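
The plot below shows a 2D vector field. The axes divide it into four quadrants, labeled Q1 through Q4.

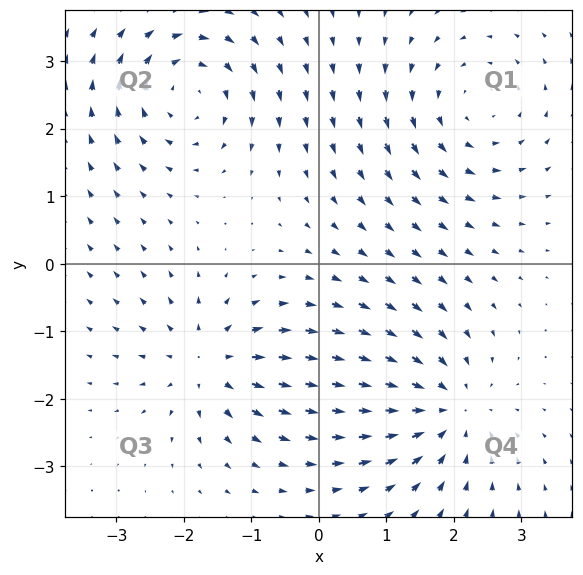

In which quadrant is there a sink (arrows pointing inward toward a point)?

Q4

The sink sits at approximately (1.9, -2.2), which lies in quadrant Q4. The divergence there is about -5, negative as expected for a sink.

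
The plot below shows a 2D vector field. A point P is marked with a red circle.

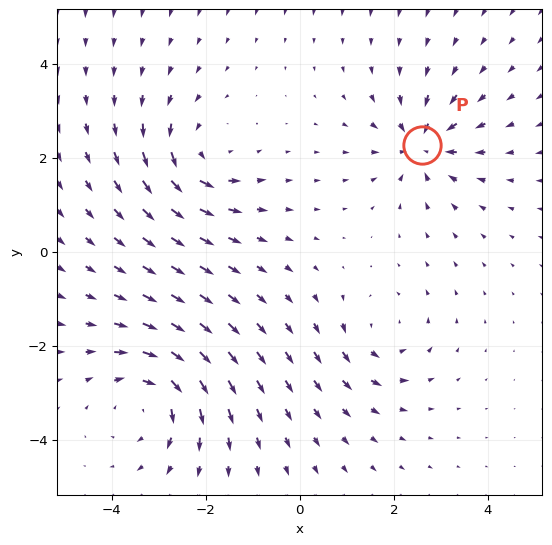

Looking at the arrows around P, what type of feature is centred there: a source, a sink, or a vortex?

sink

At P (2.6, 2.3) the arrows converge inward. Divergence about -5, curl ≈0 — negative divergence with near-zero curl is a sink.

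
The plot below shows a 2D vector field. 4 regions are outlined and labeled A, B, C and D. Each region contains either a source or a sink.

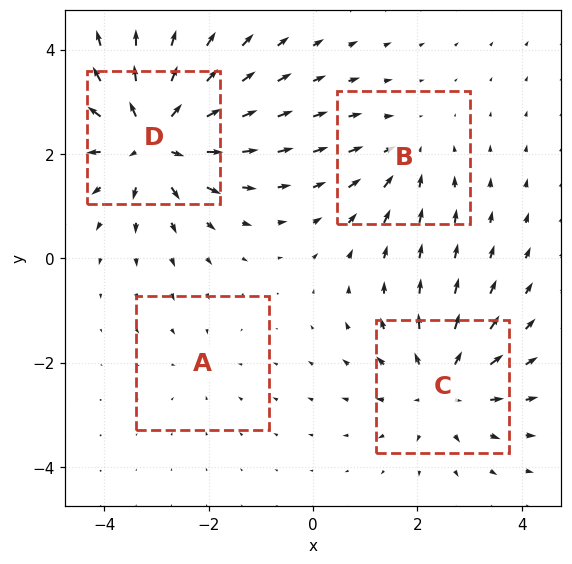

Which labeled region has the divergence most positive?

D

Divergence at each region's feature centre — A: about -2, B: about -3, C: about +5, D: about +7. Region D is most positive.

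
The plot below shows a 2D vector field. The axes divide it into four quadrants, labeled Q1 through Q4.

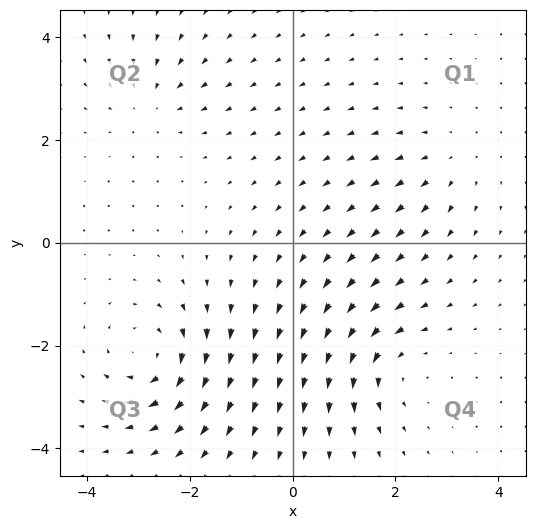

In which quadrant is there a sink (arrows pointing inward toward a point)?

Q2

The sink sits at approximately (-2.7, 2.8), which lies in quadrant Q2. The divergence there is about -3, negative as expected for a sink.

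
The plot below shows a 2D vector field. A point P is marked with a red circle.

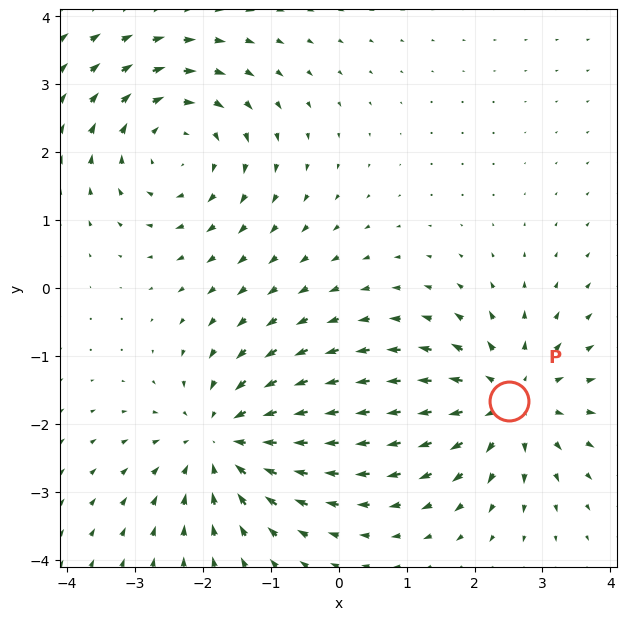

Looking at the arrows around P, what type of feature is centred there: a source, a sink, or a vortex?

source

At P (2.5, -1.7) the arrows spread outward. Divergence about +5, curl ≈0 — positive divergence with near-zero curl is a source.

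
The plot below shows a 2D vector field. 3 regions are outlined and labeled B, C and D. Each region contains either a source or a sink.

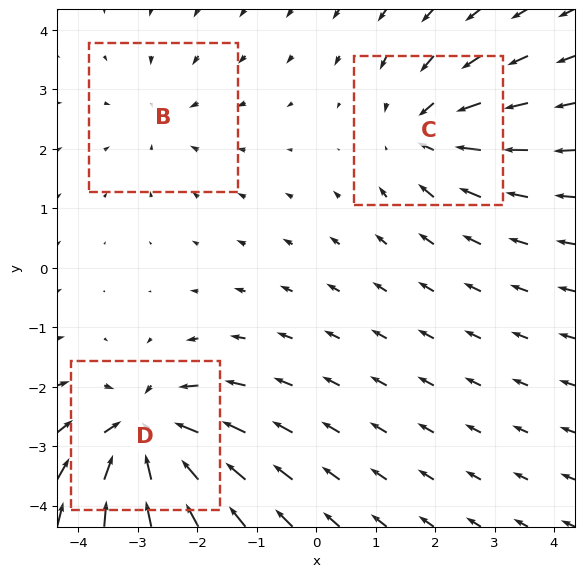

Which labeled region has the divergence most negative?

Divergence at each region's feature centre — B: about -2, C: about -4, D: about -6. Region D is most negative.

D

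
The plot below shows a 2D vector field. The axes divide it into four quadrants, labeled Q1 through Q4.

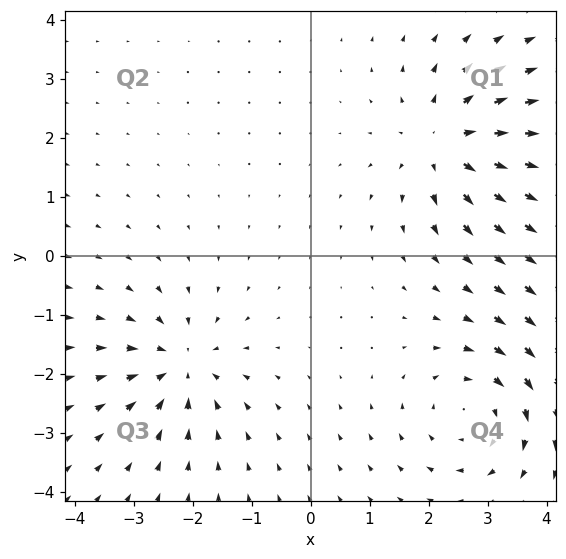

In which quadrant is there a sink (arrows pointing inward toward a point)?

Q3

The sink sits at approximately (-2.2, -1.9), which lies in quadrant Q3. The divergence there is about -3, negative as expected for a sink.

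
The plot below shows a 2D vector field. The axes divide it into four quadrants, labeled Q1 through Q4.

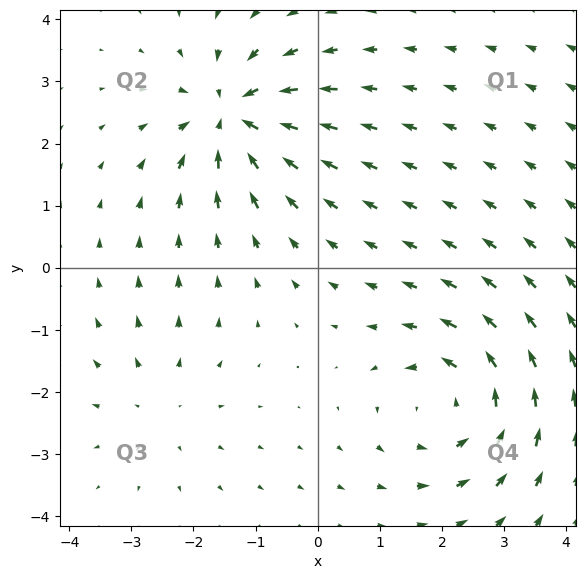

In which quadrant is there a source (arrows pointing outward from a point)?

The source sits at approximately (-2.5, -2.2), which lies in quadrant Q3. The divergence there is about +2, positive as expected for a source.

Q3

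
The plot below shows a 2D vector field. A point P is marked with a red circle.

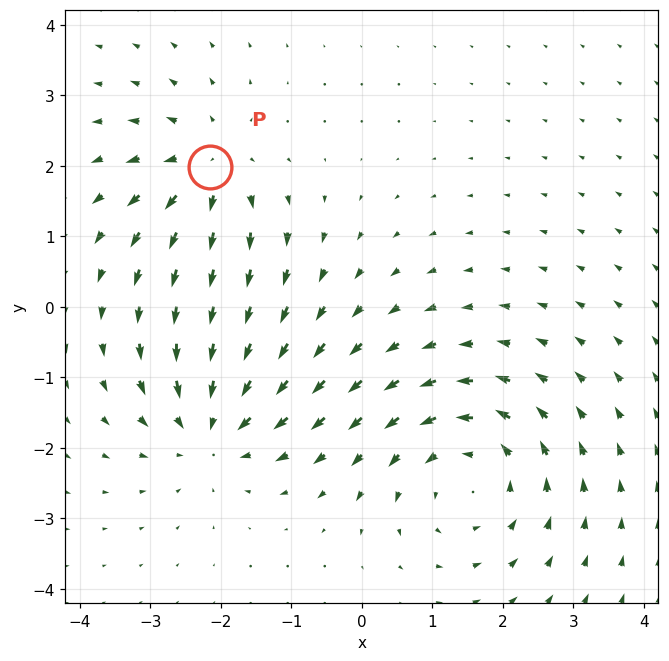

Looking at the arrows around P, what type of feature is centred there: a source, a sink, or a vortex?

At P (-2.2, 2.0) the arrows spread outward. Divergence about +4, curl ≈0 — positive divergence with near-zero curl is a source.

source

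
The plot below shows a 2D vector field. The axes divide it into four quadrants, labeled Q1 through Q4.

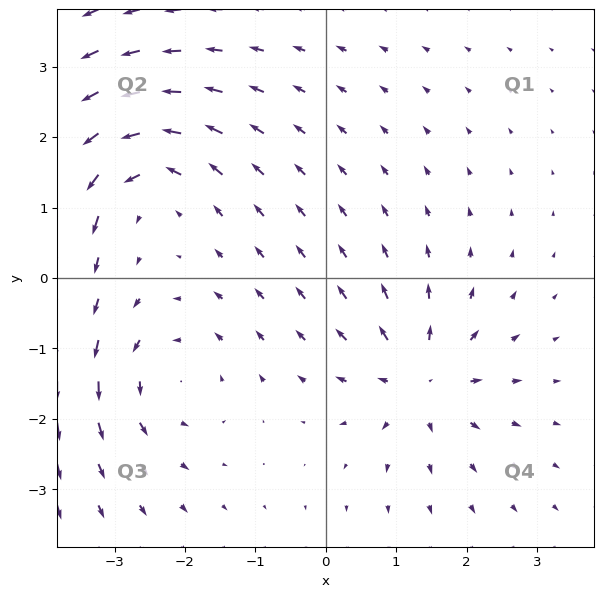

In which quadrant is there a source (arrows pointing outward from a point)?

The source sits at approximately (1.3, -1.5), which lies in quadrant Q4. The divergence there is about +4, positive as expected for a source.

Q4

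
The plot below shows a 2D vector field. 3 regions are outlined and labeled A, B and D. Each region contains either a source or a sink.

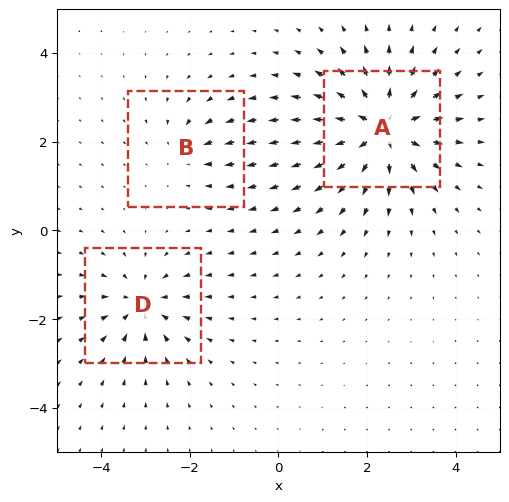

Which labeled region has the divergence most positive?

A

Divergence at each region's feature centre — A: about +7, B: about -3, D: about -4. Region A is most positive.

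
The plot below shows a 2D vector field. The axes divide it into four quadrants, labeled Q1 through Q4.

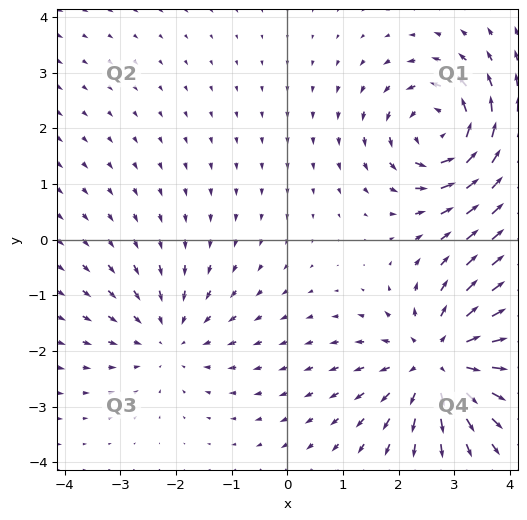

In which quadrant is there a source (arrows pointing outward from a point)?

Q4

The source sits at approximately (2.7, -2.2), which lies in quadrant Q4. The divergence there is about +4, positive as expected for a source.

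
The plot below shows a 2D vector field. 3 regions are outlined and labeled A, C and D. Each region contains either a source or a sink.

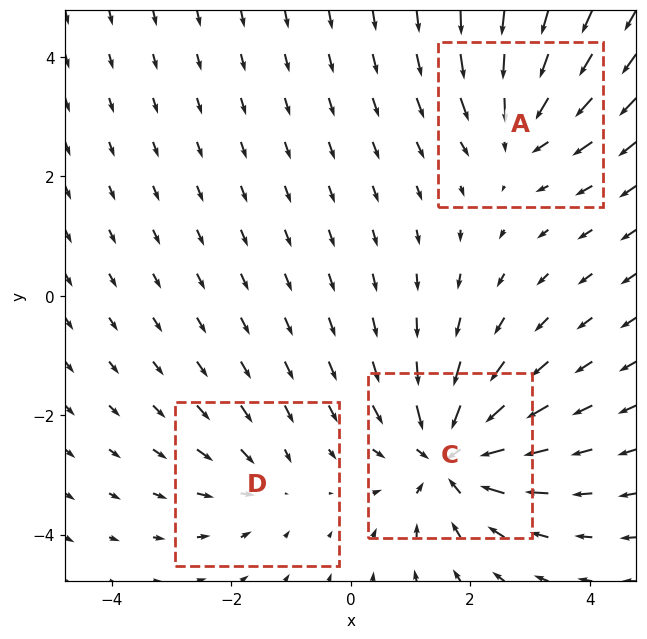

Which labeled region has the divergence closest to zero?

Divergence at each region's feature centre — A: about -3, C: about -5, D: about -2. Region D is closest to zero.

D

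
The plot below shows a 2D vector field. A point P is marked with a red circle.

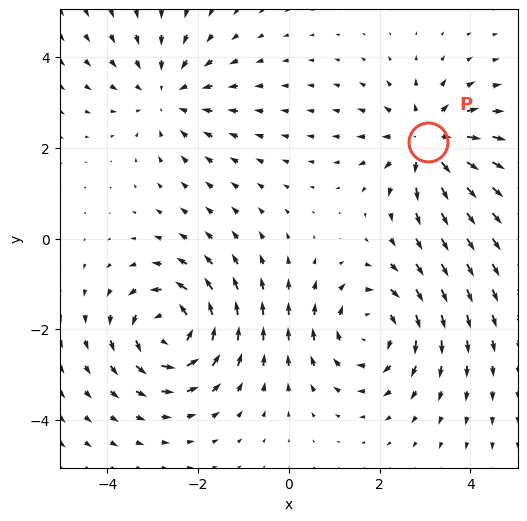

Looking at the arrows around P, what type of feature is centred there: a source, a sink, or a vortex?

source

At P (3.1, 2.1) the arrows spread outward. Divergence about +4, curl ≈0 — positive divergence with near-zero curl is a source.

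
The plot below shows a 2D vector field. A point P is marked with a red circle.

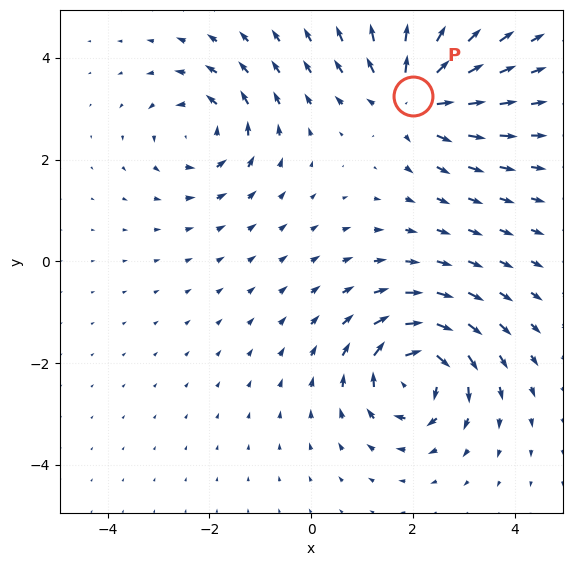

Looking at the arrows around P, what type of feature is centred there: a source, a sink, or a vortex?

source

At P (2.0, 3.2) the arrows spread outward. Divergence about +5, curl ≈0 — positive divergence with near-zero curl is a source.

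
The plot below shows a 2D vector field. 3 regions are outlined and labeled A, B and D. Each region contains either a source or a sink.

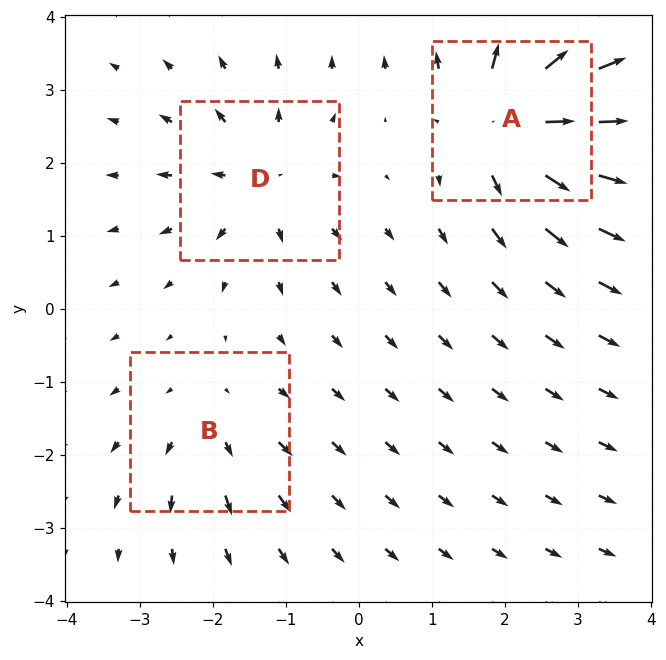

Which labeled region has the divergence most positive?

A

Divergence at each region's feature centre — A: about +6, B: about +3, D: about +4. Region A is most positive.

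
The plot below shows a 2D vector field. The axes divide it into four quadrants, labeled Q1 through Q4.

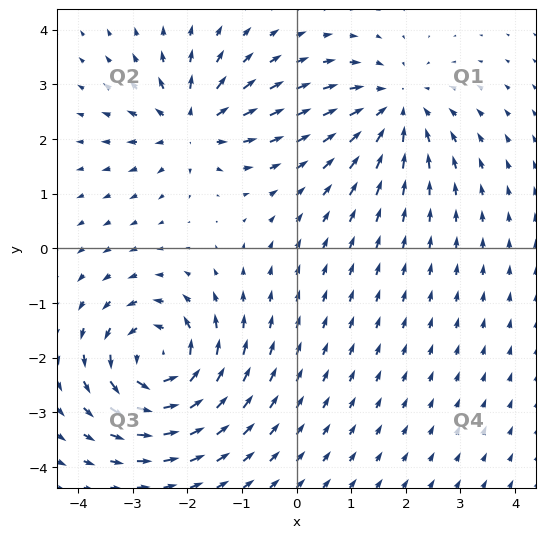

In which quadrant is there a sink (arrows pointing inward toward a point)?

The sink sits at approximately (1.8, 2.6), which lies in quadrant Q1. The divergence there is about -3, negative as expected for a sink.

Q1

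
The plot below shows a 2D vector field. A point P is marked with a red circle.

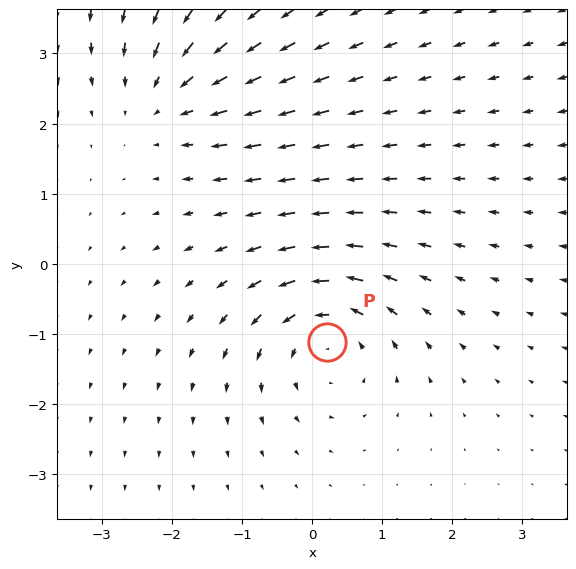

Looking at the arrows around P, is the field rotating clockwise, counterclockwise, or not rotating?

counterclockwise

Near P at (0.2, -1.1) the arrows circulate counterclockwise. The curl (z-component) there is about +4; positive curl means counterclockwise rotation.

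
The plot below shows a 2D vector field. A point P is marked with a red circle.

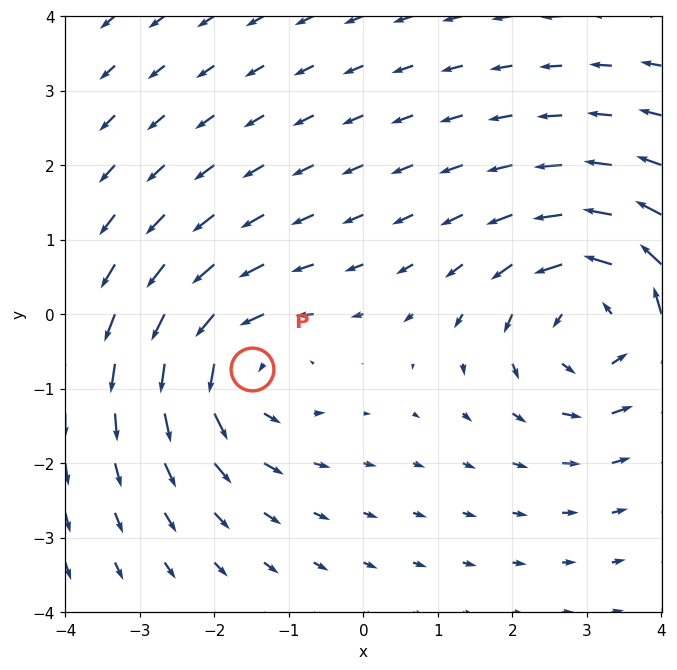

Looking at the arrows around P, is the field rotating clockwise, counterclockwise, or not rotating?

counterclockwise

Near P at (-1.5, -0.7) the arrows circulate counterclockwise. The curl (z-component) there is about +3; positive curl means counterclockwise rotation.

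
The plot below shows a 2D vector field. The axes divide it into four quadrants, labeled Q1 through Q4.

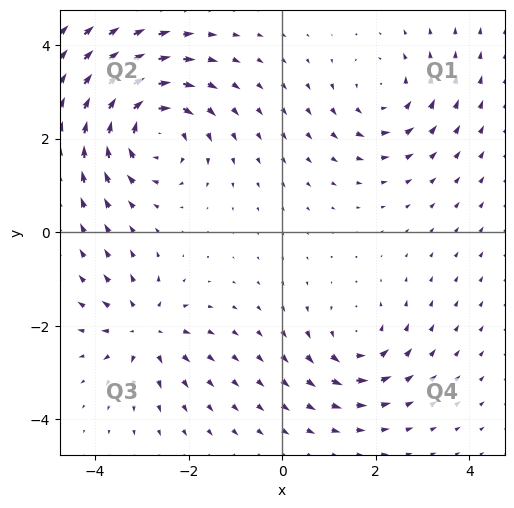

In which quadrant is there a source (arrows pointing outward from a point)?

The source sits at approximately (-2.9, -2.1), which lies in quadrant Q3. The divergence there is about +4, positive as expected for a source.

Q3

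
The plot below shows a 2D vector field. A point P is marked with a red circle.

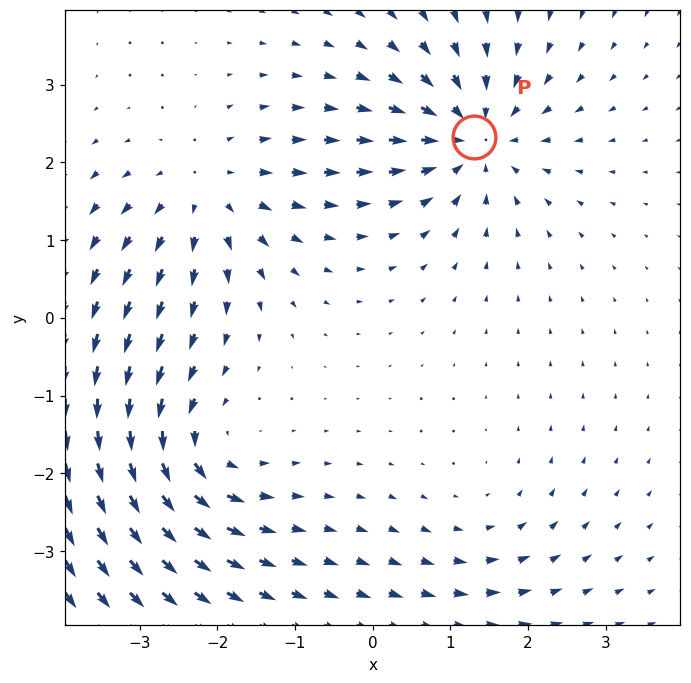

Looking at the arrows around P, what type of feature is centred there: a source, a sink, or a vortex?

At P (1.3, 2.3) the arrows converge inward. Divergence about -6, curl ≈0 — negative divergence with near-zero curl is a sink.

sink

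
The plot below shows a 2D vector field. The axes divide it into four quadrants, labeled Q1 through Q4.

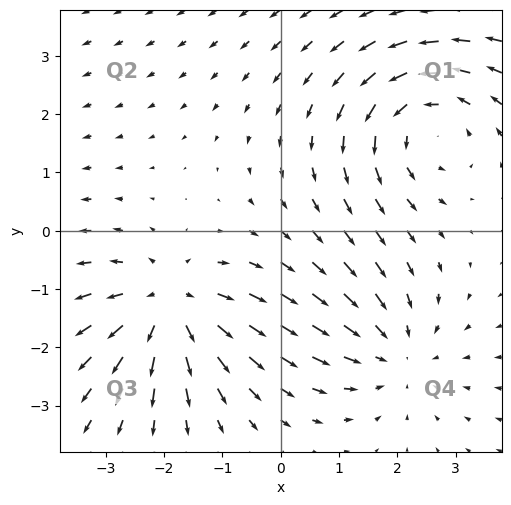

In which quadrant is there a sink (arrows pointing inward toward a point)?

The sink sits at approximately (2.0, -2.1), which lies in quadrant Q4. The divergence there is about -3, negative as expected for a sink.

Q4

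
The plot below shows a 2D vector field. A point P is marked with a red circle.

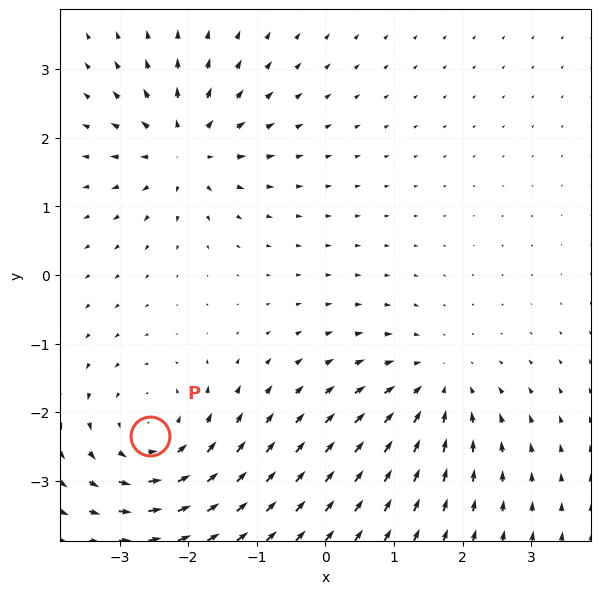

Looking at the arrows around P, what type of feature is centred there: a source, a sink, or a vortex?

vortex

At P (-2.6, -2.3) the arrows circulate counterclockwise. Divergence ≈0, curl about +4 — near-zero divergence with nonzero curl is a vortex.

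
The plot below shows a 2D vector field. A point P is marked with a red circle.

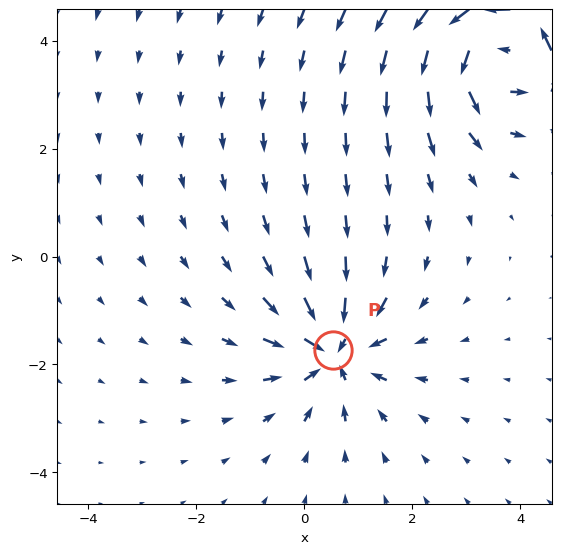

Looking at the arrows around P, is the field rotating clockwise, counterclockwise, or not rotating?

Near P at (0.5, -1.7) the arrows show no circulation. The curl there is ≈0.

not rotating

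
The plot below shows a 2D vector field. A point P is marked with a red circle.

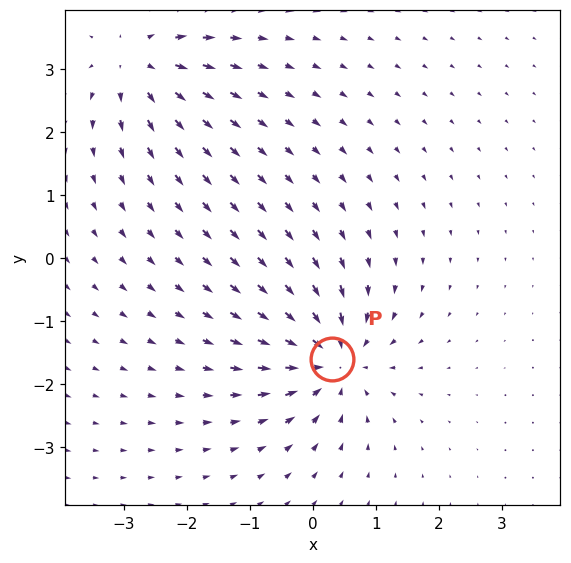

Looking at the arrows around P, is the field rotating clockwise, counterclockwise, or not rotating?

Near P at (0.3, -1.6) the arrows show no circulation. The curl there is ≈0.

not rotating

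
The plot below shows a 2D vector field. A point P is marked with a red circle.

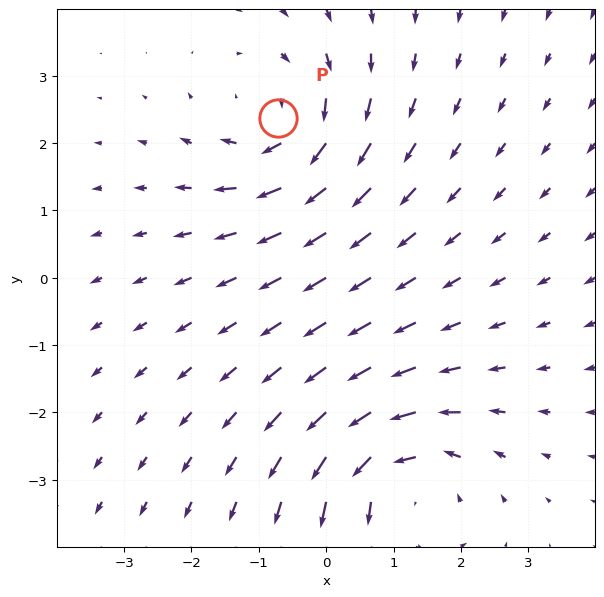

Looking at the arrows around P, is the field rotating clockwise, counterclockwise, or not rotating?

Near P at (-0.7, 2.4) the arrows circulate clockwise. The curl (z-component) there is about -4; negative curl means clockwise rotation.

clockwise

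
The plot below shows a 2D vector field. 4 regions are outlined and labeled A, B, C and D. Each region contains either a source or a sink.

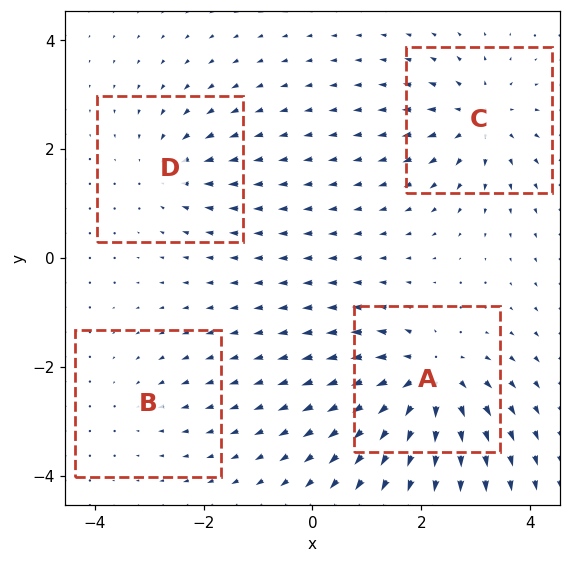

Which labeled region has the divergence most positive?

A

Divergence at each region's feature centre — A: about +7, B: about -2, C: about +5, D: about -4. Region A is most positive.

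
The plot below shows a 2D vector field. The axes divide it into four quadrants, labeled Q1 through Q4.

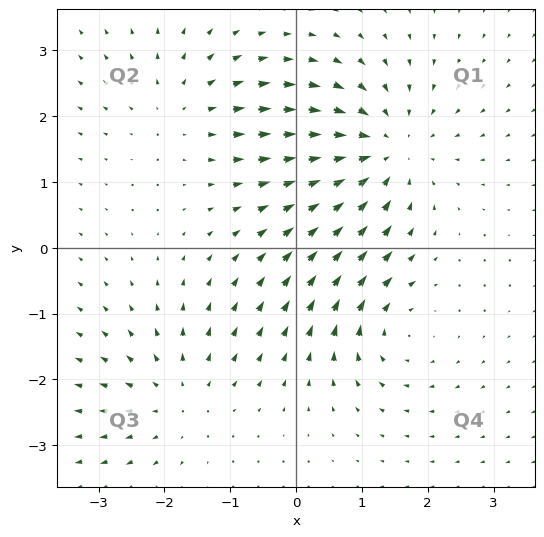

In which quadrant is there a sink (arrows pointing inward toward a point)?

Q1

The sink sits at approximately (1.3, 1.5), which lies in quadrant Q1. The divergence there is about -4, negative as expected for a sink.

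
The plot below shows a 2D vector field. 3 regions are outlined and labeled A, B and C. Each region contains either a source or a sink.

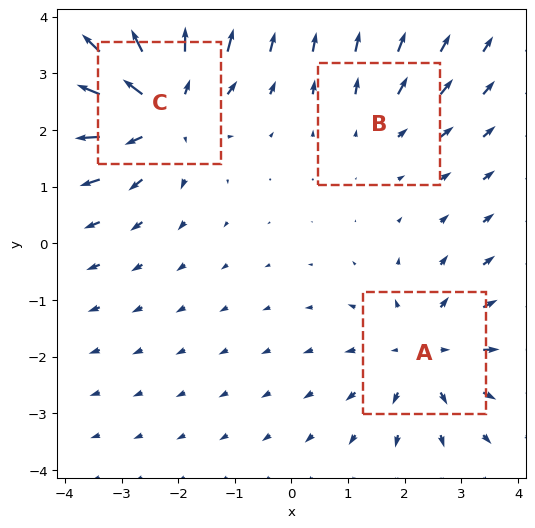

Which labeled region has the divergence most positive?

Divergence at each region's feature centre — A: about +3, B: about +2, C: about +4. Region C is most positive.

C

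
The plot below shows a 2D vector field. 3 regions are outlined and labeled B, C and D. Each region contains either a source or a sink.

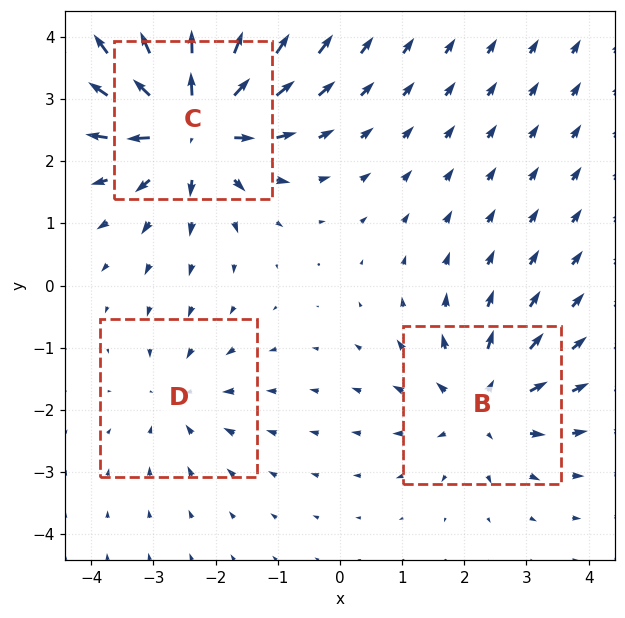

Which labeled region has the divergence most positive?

Divergence at each region's feature centre — B: about +4, C: about +6, D: about -2. Region C is most positive.

C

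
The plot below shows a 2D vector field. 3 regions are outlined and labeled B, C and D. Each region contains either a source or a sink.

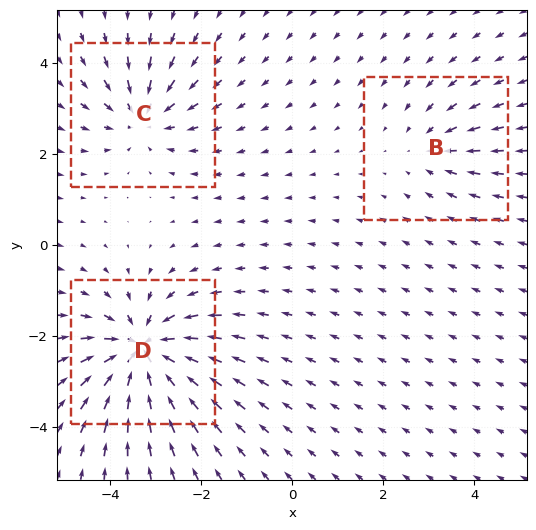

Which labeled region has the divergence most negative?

D

Divergence at each region's feature centre — B: about -2, C: about -4, D: about -6. Region D is most negative.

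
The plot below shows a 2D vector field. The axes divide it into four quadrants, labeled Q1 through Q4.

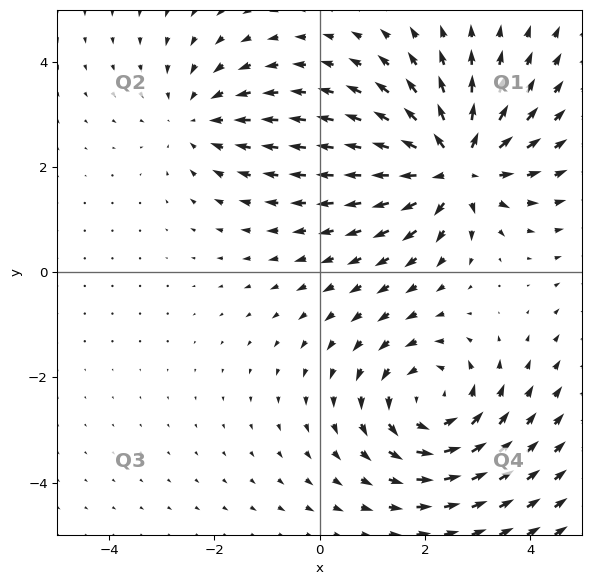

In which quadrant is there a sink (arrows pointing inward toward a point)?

Q2

The sink sits at approximately (-2.3, 2.9), which lies in quadrant Q2. The divergence there is about -2, negative as expected for a sink.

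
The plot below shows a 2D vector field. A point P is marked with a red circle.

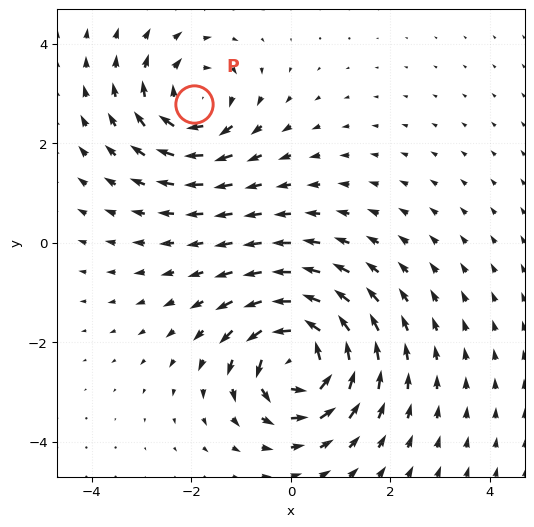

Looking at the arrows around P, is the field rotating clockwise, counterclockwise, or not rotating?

clockwise

Near P at (-2.0, 2.8) the arrows circulate clockwise. The curl (z-component) there is about -3; negative curl means clockwise rotation.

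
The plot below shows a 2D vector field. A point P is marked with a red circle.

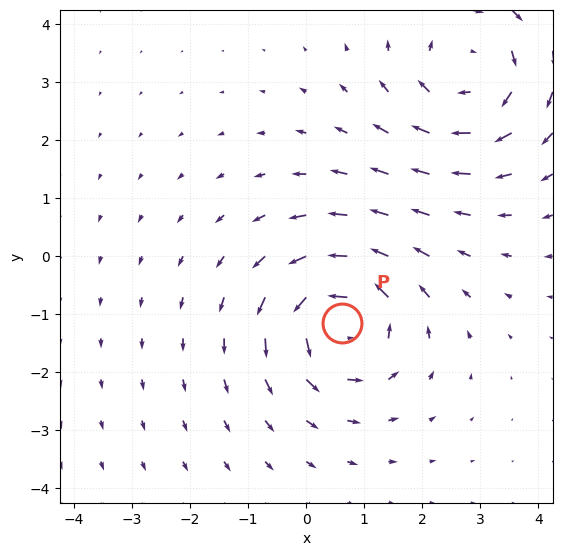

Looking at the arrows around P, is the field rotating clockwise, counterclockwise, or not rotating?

Near P at (0.6, -1.1) the arrows circulate counterclockwise. The curl (z-component) there is about +4; positive curl means counterclockwise rotation.

counterclockwise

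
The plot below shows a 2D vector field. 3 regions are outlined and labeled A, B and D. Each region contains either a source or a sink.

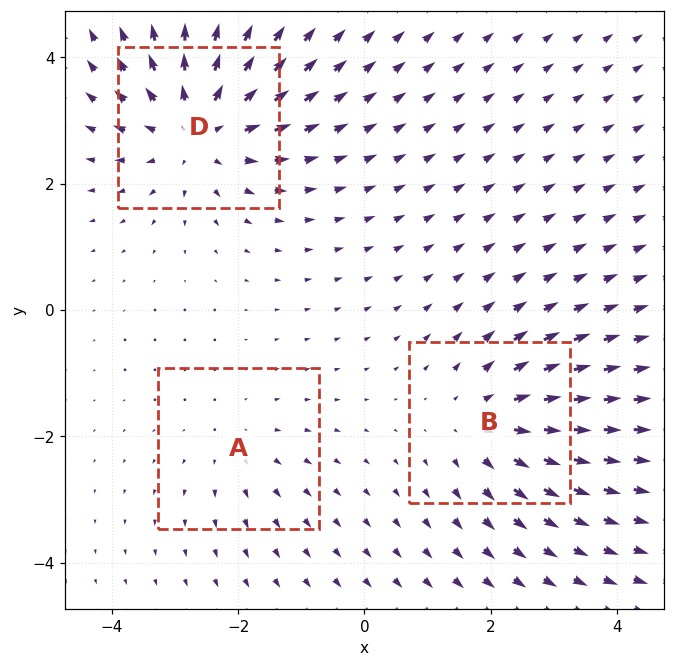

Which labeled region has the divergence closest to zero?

A

Divergence at each region's feature centre — A: about +2, B: about +3, D: about +5. Region A is closest to zero.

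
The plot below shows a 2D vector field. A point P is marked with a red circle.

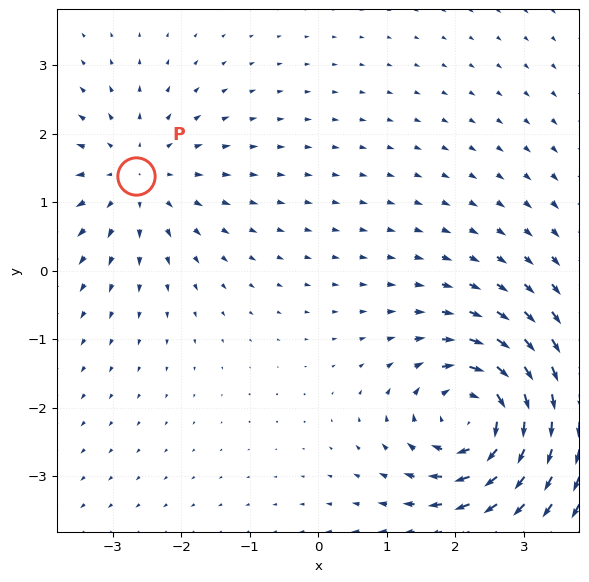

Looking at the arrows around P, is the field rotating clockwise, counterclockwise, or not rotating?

not rotating

Near P at (-2.7, 1.4) the arrows show no circulation. The curl there is ≈0.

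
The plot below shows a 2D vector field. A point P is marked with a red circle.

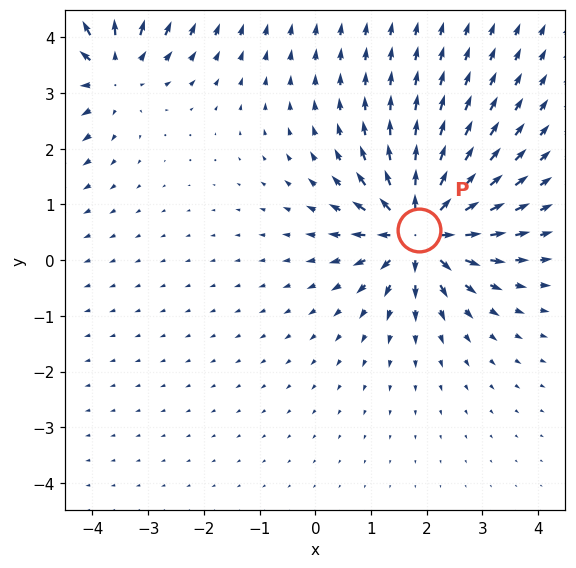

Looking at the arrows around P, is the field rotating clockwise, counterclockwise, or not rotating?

Near P at (1.9, 0.5) the arrows show no circulation. The curl there is ≈0.

not rotating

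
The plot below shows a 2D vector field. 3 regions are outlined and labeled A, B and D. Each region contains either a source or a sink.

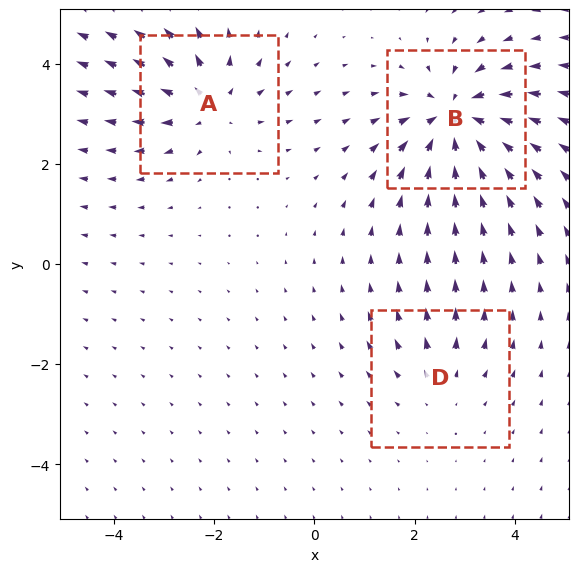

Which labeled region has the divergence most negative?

Divergence at each region's feature centre — A: about +4, B: about -5, D: about +2. Region B is most negative.

B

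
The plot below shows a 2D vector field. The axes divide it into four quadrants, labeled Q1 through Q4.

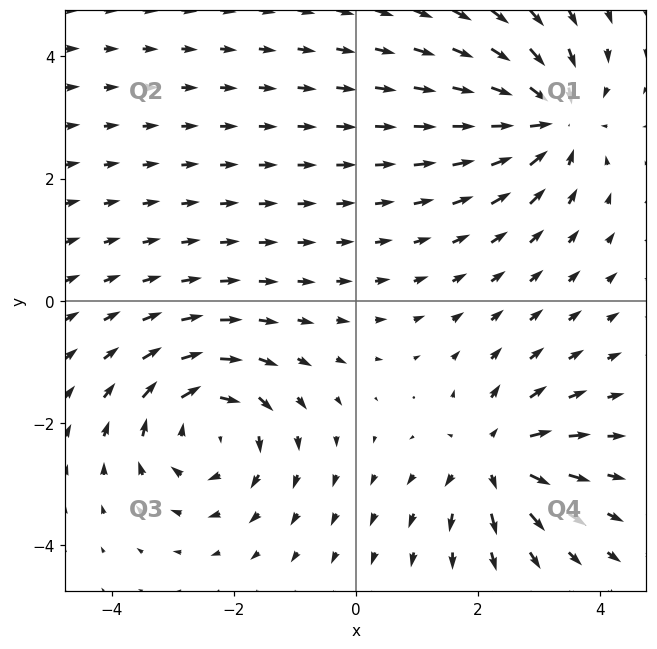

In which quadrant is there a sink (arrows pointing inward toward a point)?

Q1

The sink sits at approximately (3.2, 3.0), which lies in quadrant Q1. The divergence there is about -4, negative as expected for a sink.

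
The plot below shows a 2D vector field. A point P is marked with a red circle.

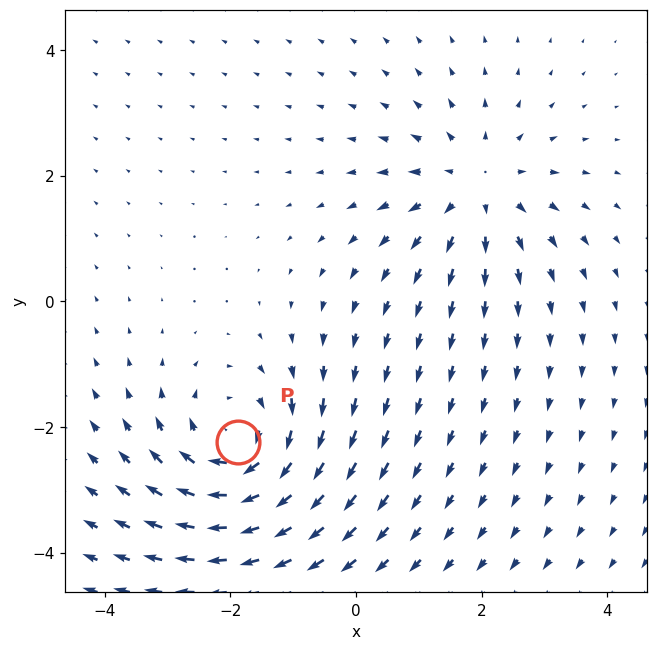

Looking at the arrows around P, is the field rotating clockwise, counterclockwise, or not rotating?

clockwise

Near P at (-1.9, -2.2) the arrows circulate clockwise. The curl (z-component) there is about -5; negative curl means clockwise rotation.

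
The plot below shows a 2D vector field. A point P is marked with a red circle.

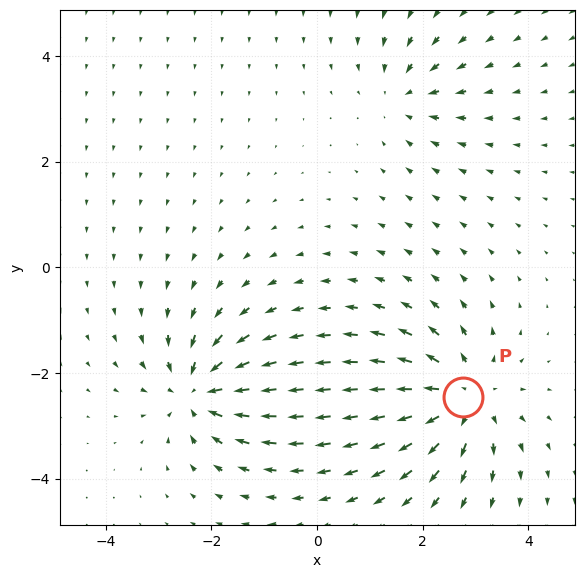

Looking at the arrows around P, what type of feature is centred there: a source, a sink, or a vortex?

At P (2.8, -2.5) the arrows spread outward. Divergence about +5, curl ≈0 — positive divergence with near-zero curl is a source.

source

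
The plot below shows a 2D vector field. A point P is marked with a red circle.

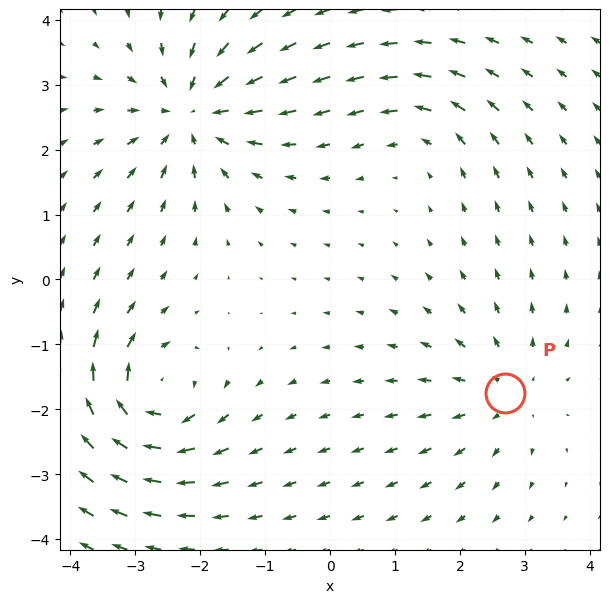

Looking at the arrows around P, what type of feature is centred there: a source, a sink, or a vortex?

source

At P (2.7, -1.7) the arrows spread outward. Divergence about +3, curl ≈0 — positive divergence with near-zero curl is a source.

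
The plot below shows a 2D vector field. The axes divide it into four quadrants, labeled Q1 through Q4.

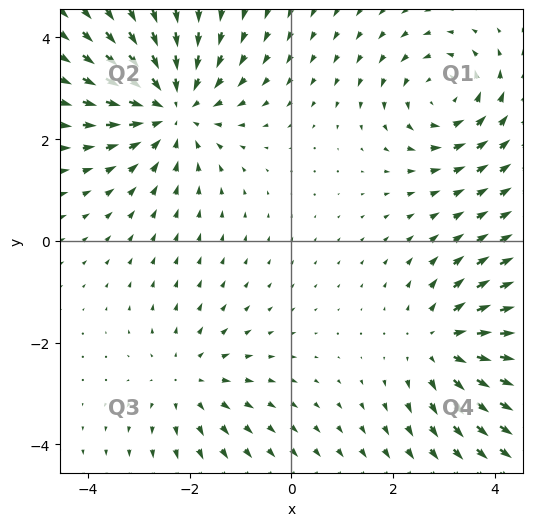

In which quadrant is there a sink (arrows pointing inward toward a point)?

The sink sits at approximately (-2.4, 2.6), which lies in quadrant Q2. The divergence there is about -4, negative as expected for a sink.

Q2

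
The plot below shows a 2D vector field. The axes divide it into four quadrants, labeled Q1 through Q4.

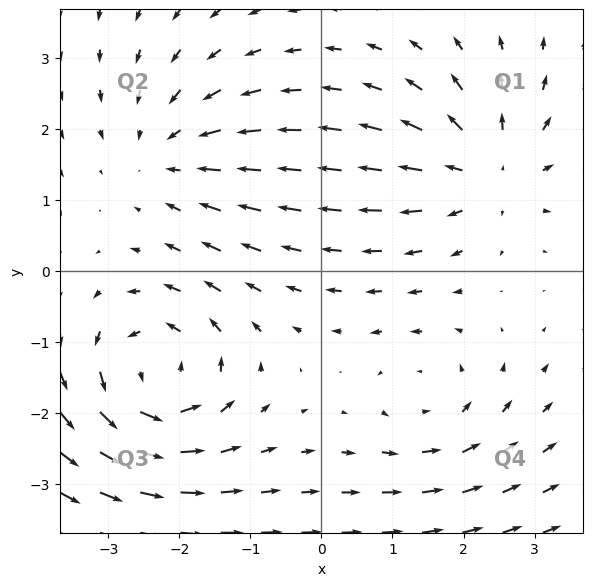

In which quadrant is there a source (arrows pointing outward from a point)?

The source sits at approximately (2.3, 1.4), which lies in quadrant Q1. The divergence there is about +5, positive as expected for a source.

Q1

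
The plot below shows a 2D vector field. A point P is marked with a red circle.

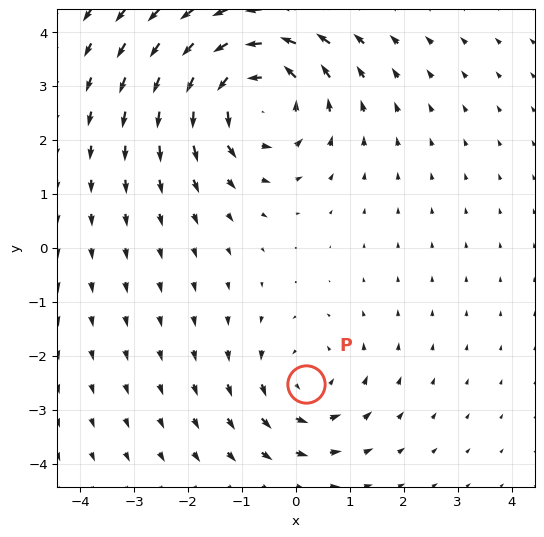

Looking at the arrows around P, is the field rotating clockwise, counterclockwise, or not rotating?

Near P at (0.2, -2.5) the arrows circulate counterclockwise. The curl (z-component) there is about +3; positive curl means counterclockwise rotation.

counterclockwise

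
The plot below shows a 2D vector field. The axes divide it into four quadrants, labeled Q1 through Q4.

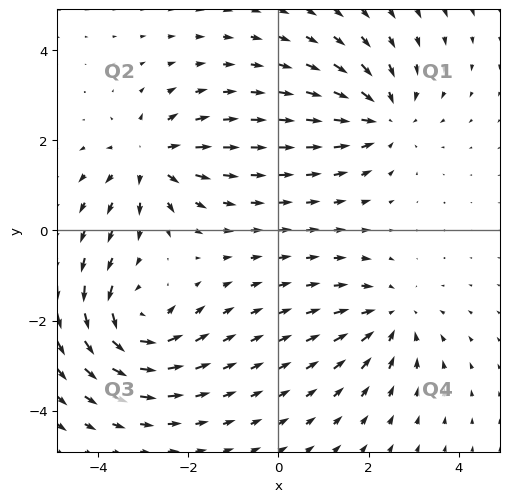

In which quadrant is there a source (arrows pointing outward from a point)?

Q2

The source sits at approximately (-2.9, 1.6), which lies in quadrant Q2. The divergence there is about +5, positive as expected for a source.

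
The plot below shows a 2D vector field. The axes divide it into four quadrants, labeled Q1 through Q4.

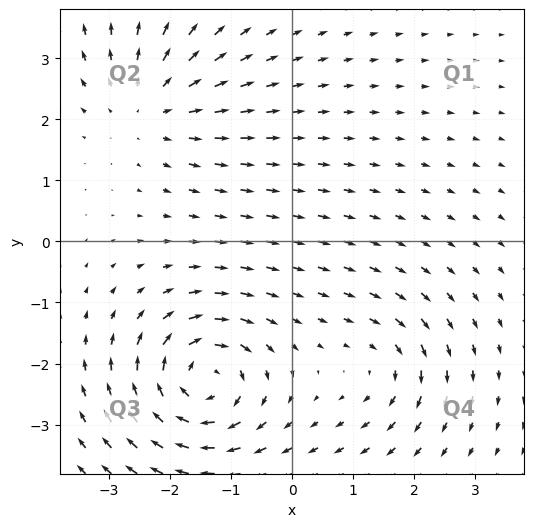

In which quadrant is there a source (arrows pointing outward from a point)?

Q2

The source sits at approximately (-2.4, 2.2), which lies in quadrant Q2. The divergence there is about +3, positive as expected for a source.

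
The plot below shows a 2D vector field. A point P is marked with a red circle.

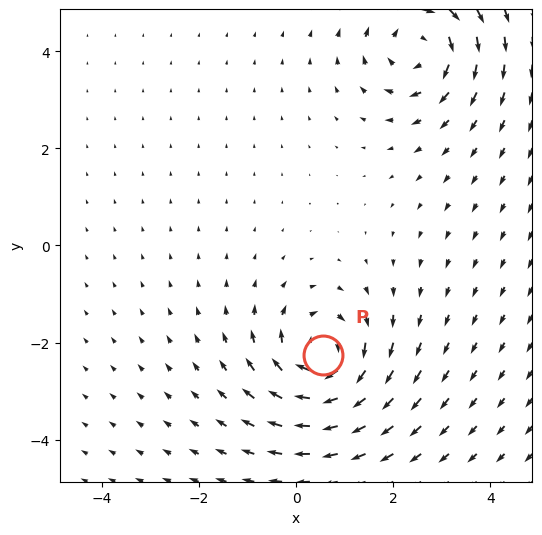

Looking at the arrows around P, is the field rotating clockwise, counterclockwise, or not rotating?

Near P at (0.5, -2.3) the arrows circulate clockwise. The curl (z-component) there is about -5; negative curl means clockwise rotation.

clockwise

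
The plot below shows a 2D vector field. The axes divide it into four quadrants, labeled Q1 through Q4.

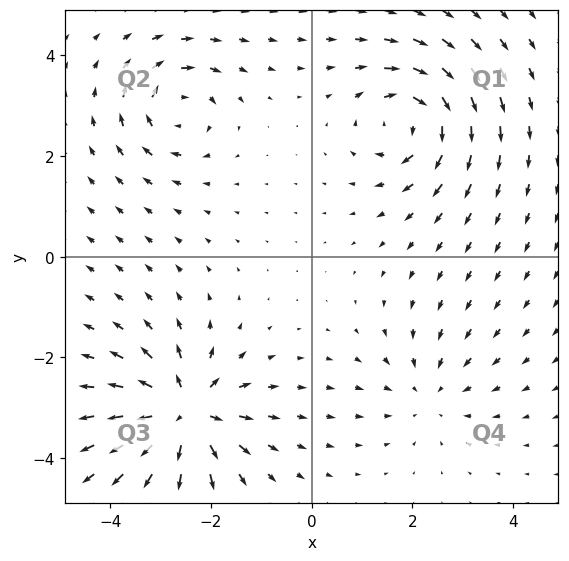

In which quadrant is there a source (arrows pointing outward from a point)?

Q3

The source sits at approximately (-2.5, -3.1), which lies in quadrant Q3. The divergence there is about +7, positive as expected for a source.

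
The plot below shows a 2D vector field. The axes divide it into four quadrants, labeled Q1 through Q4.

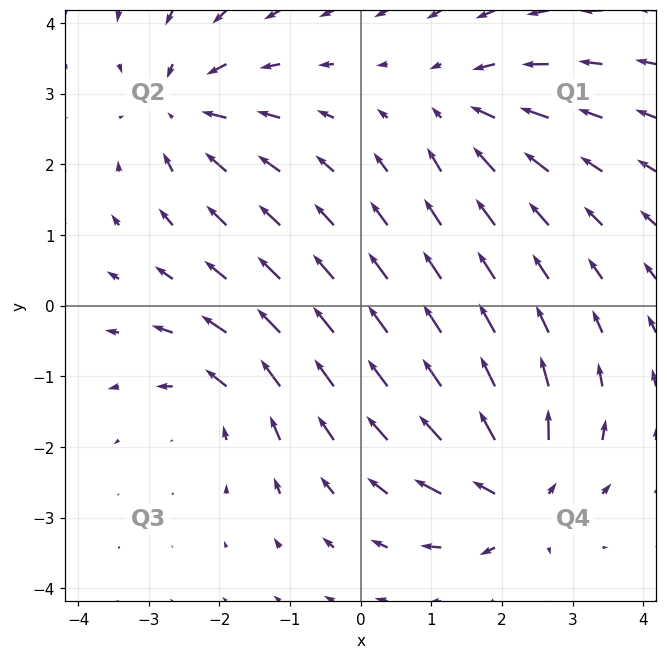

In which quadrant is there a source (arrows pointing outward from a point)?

The source sits at approximately (2.2, -2.6), which lies in quadrant Q4. The divergence there is about +5, positive as expected for a source.

Q4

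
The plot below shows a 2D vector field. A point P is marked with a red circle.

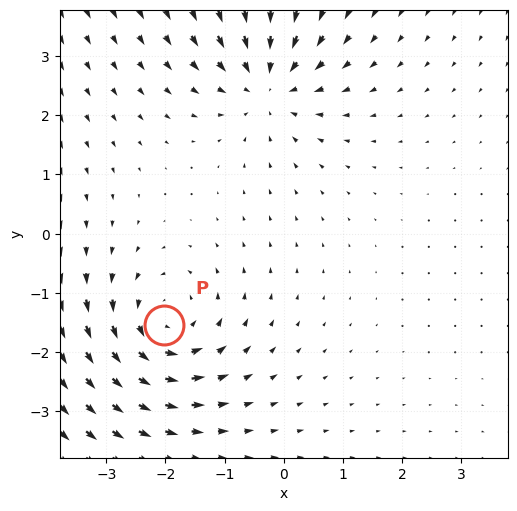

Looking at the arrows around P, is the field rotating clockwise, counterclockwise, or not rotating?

counterclockwise

Near P at (-2.0, -1.5) the arrows circulate counterclockwise. The curl (z-component) there is about +4; positive curl means counterclockwise rotation.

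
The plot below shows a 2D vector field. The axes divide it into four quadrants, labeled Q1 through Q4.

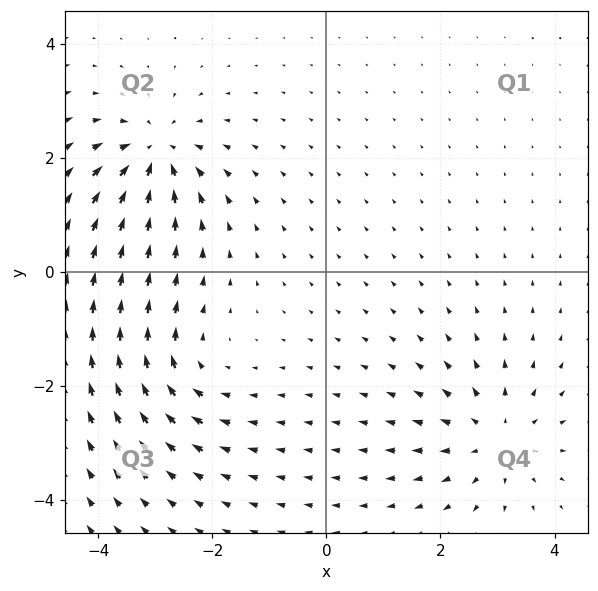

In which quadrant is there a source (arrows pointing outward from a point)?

The source sits at approximately (3.0, -2.9), which lies in quadrant Q4. The divergence there is about +5, positive as expected for a source.

Q4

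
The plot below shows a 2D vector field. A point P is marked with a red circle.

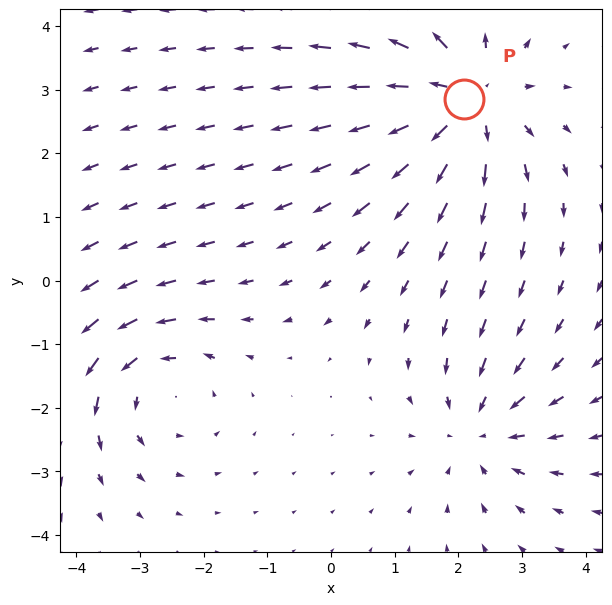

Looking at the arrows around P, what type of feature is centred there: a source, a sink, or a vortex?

At P (2.1, 2.8) the arrows spread outward. Divergence about +4, curl ≈0 — positive divergence with near-zero curl is a source.

source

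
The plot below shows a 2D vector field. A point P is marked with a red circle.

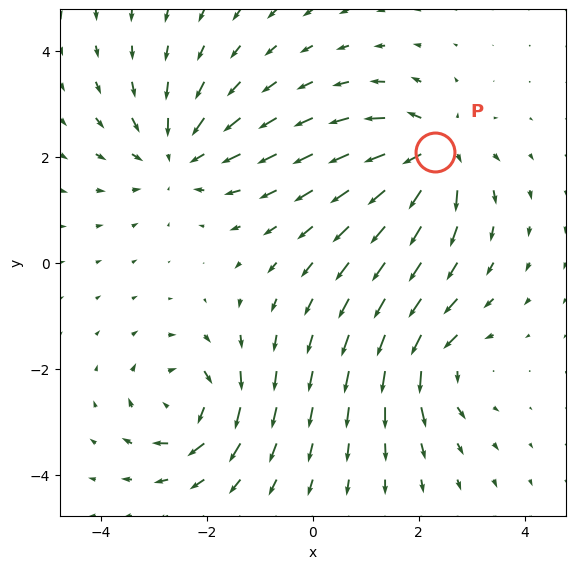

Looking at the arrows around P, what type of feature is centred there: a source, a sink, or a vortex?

At P (2.3, 2.1) the arrows spread outward. Divergence about +6, curl ≈0 — positive divergence with near-zero curl is a source.

source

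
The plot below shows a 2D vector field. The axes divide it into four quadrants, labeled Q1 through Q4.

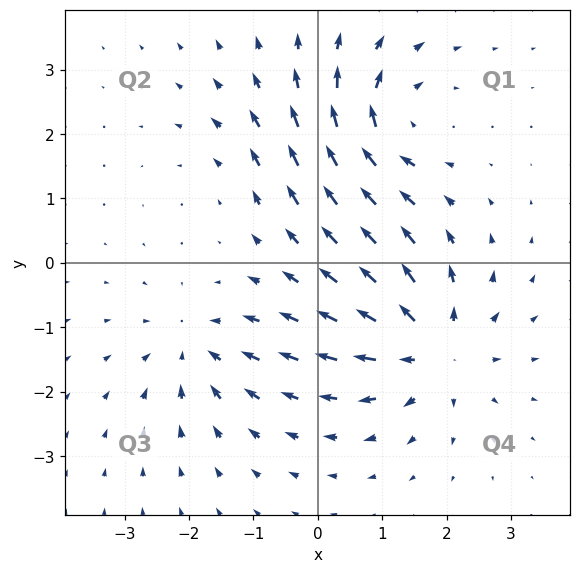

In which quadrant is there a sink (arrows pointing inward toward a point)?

Q3

The sink sits at approximately (-1.9, -1.3), which lies in quadrant Q3. The divergence there is about -4, negative as expected for a sink.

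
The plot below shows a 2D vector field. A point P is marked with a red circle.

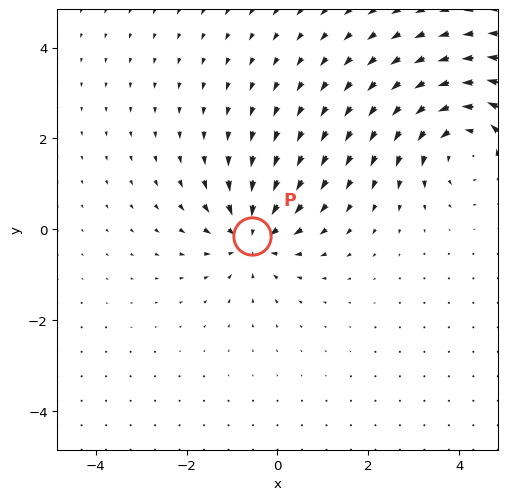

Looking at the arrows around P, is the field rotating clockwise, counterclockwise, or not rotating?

not rotating

Near P at (-0.6, -0.1) the arrows show no circulation. The curl there is ≈0.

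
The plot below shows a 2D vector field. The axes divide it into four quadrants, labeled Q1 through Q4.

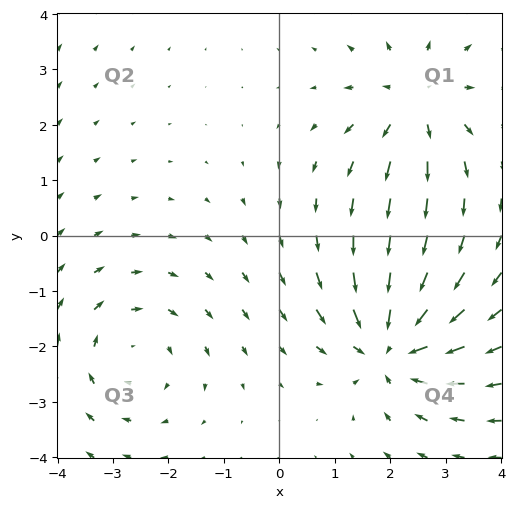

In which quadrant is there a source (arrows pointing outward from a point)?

The source sits at approximately (2.5, 2.4), which lies in quadrant Q1. The divergence there is about +4, positive as expected for a source.

Q1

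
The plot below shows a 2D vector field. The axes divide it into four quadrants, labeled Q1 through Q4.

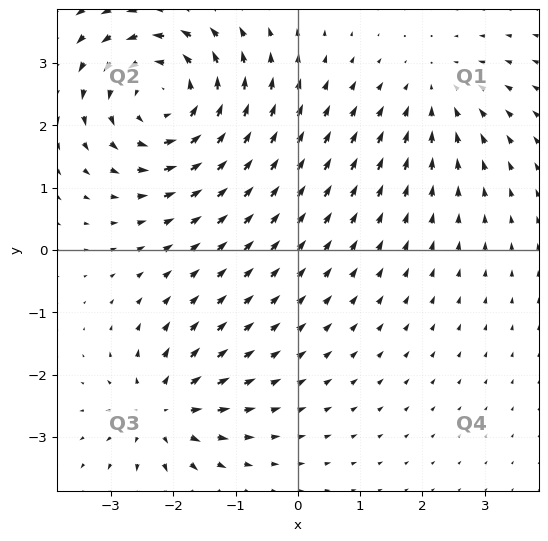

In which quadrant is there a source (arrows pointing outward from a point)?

The source sits at approximately (-2.2, -2.6), which lies in quadrant Q3. The divergence there is about +4, positive as expected for a source.

Q3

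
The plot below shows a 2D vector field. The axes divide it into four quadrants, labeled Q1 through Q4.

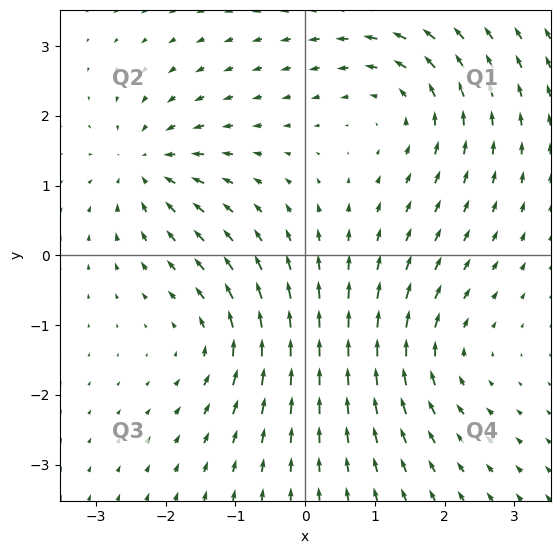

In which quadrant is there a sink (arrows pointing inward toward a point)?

The sink sits at approximately (-2.3, 1.3), which lies in quadrant Q2. The divergence there is about -4, negative as expected for a sink.

Q2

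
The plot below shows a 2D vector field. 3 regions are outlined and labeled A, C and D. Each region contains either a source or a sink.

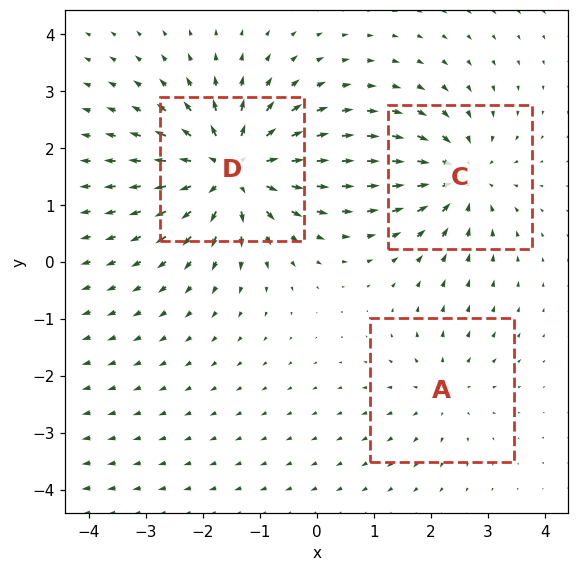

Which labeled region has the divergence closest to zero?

A

Divergence at each region's feature centre — A: about +2, C: about -4, D: about +6. Region A is closest to zero.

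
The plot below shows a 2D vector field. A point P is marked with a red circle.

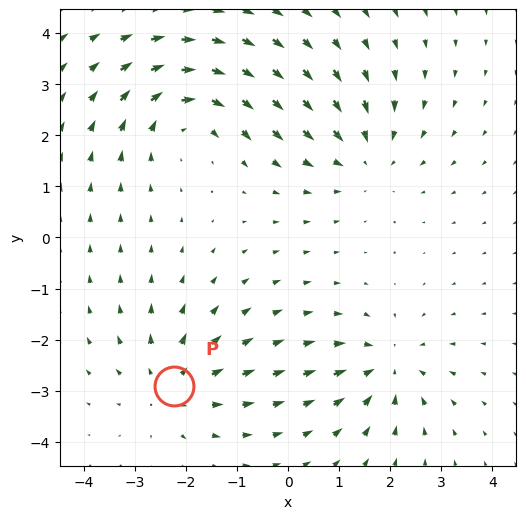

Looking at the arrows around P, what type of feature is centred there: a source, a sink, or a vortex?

source

At P (-2.2, -2.9) the arrows spread outward. Divergence about +3, curl ≈0 — positive divergence with near-zero curl is a source.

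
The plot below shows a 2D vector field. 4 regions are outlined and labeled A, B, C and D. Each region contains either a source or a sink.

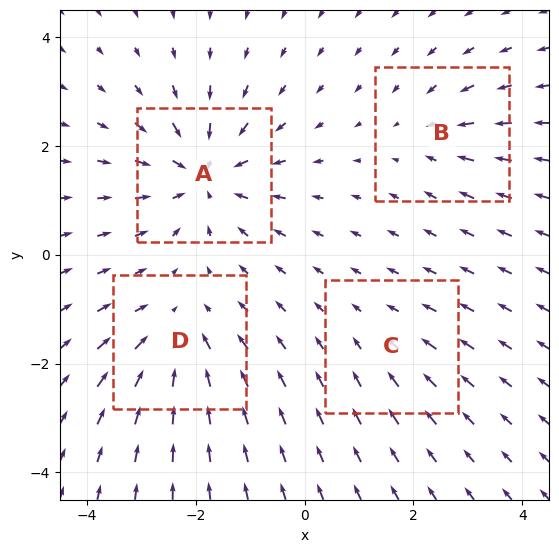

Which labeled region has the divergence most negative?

A

Divergence at each region's feature centre — A: about -7, B: about -3, C: about -2, D: about -5. Region A is most negative.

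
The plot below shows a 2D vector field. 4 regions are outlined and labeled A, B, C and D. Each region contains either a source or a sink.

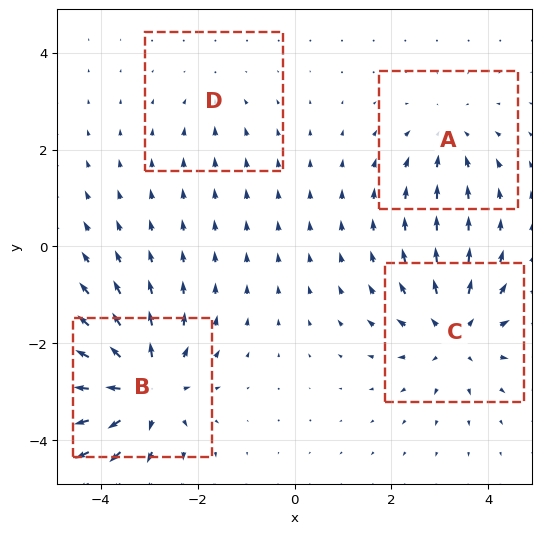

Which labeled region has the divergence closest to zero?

Divergence at each region's feature centre — A: about -3, B: about +7, C: about +5, D: about -2. Region D is closest to zero.

D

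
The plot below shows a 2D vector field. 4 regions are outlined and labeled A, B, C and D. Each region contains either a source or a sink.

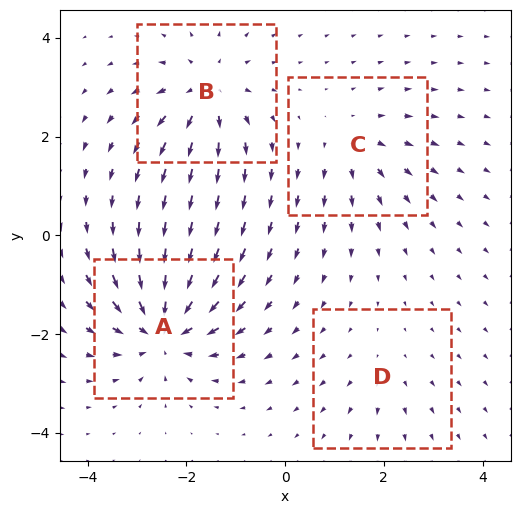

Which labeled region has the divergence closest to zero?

D

Divergence at each region's feature centre — A: about -8, B: about +6, C: about +4, D: about +2. Region D is closest to zero.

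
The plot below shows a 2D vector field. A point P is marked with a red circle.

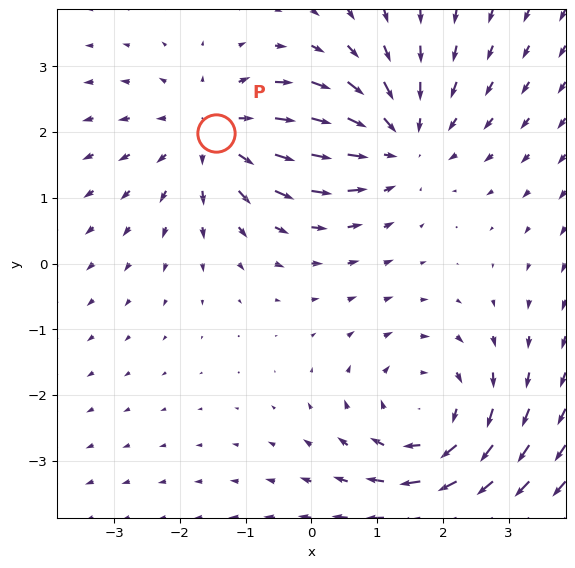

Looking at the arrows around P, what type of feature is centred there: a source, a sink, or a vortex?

At P (-1.4, 2.0) the arrows spread outward. Divergence about +3, curl ≈0 — positive divergence with near-zero curl is a source.

source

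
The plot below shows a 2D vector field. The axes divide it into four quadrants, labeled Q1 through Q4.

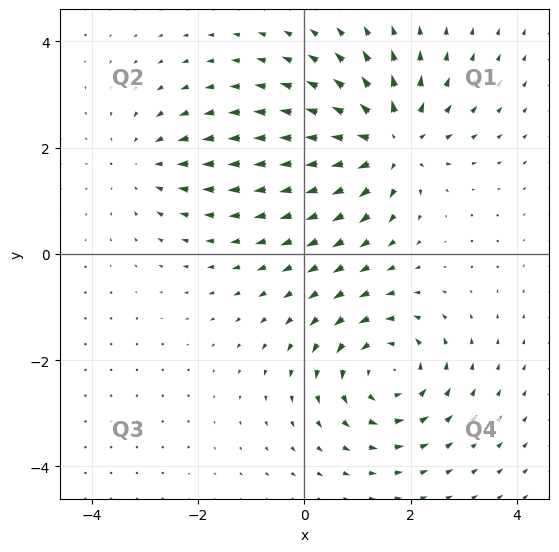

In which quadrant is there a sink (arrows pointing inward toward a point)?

Q2

The sink sits at approximately (-3.0, 1.7), which lies in quadrant Q2. The divergence there is about -2, negative as expected for a sink.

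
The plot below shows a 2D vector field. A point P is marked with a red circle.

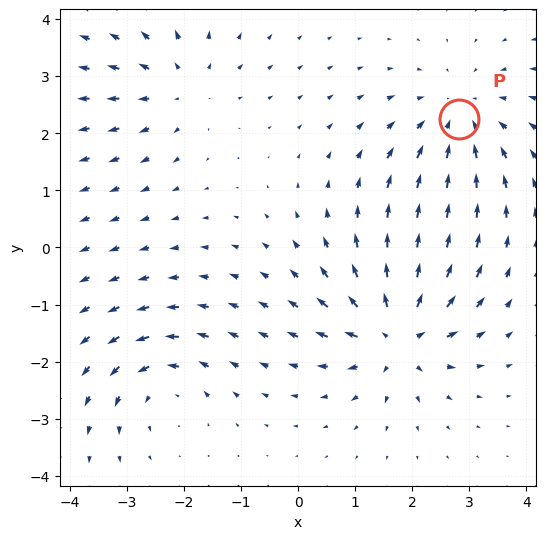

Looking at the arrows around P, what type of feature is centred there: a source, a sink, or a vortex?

sink

At P (2.8, 2.2) the arrows converge inward. Divergence about -4, curl ≈0 — negative divergence with near-zero curl is a sink.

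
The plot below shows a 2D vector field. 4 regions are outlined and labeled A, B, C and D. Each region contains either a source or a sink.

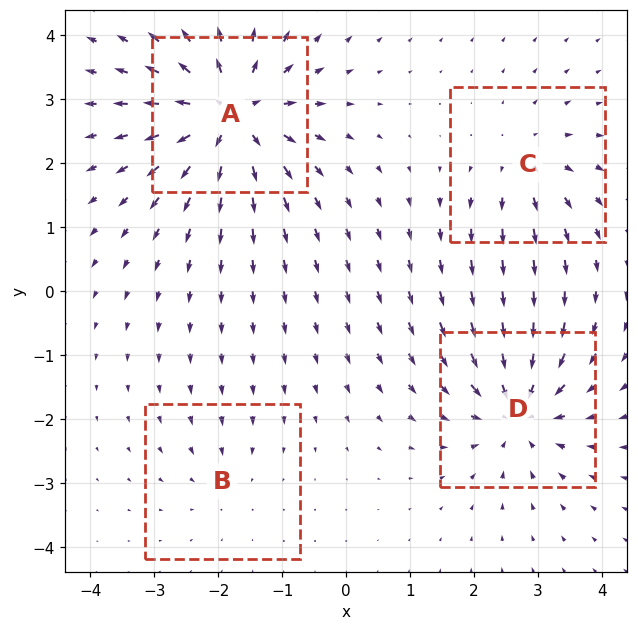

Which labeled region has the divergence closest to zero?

Divergence at each region's feature centre — A: about +8, B: about -2, C: about +4, D: about -6. Region B is closest to zero.

B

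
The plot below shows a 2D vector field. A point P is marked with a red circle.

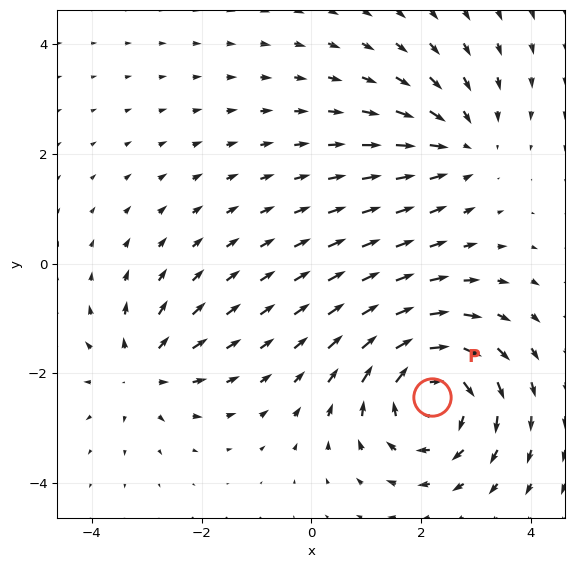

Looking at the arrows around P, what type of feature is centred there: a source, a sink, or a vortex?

At P (2.2, -2.4) the arrows circulate clockwise. Divergence ≈0, curl about -5 — near-zero divergence with nonzero curl is a vortex.

vortex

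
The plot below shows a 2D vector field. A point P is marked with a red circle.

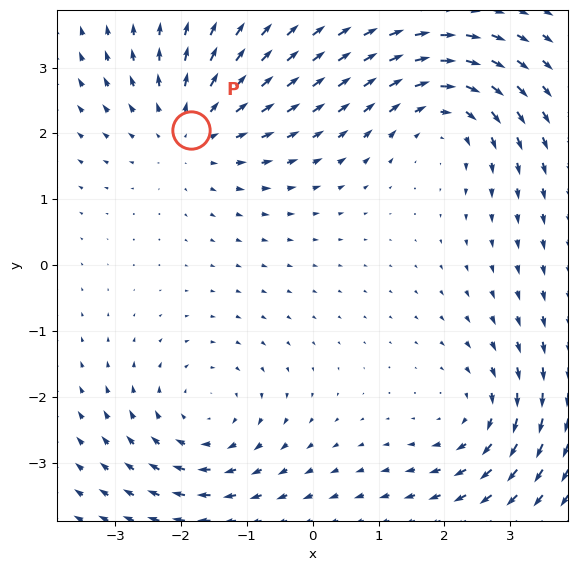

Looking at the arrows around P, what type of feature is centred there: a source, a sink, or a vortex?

At P (-1.9, 2.0) the arrows spread outward. Divergence about +4, curl ≈0 — positive divergence with near-zero curl is a source.

source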